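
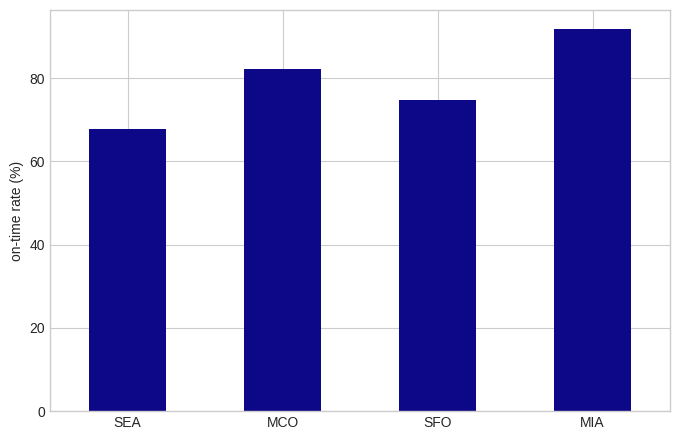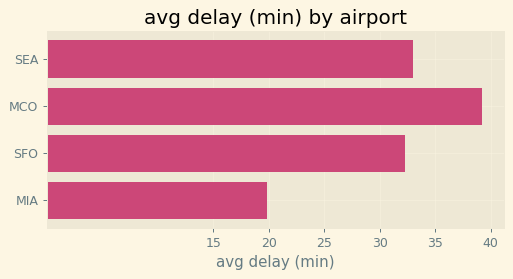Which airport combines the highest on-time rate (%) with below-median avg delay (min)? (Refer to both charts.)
Chart 2 median avg delay (min) ≈ 35; below-median airports: SFO, MIA. Among those, MIA has the highest on-time rate (%) (≈ 90).

MIA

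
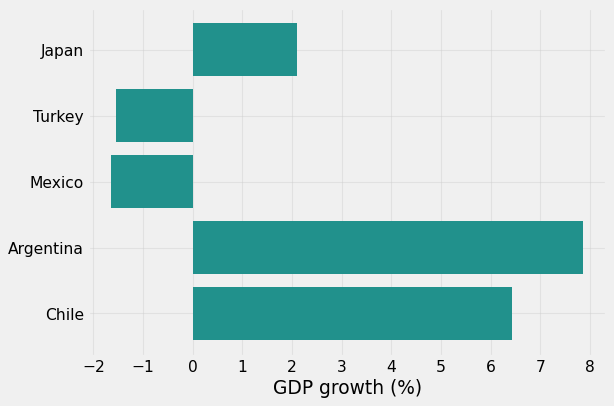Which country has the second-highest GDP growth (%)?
Chile

Top 3: Argentina ≈ 8, Chile ≈ 6, Japan ≈ 2.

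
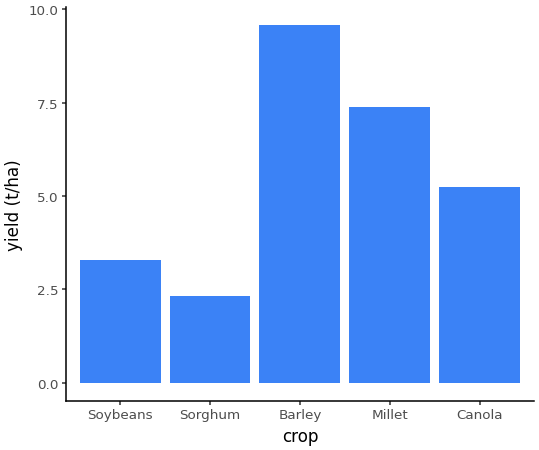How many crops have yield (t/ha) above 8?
Above 8: Barley.

1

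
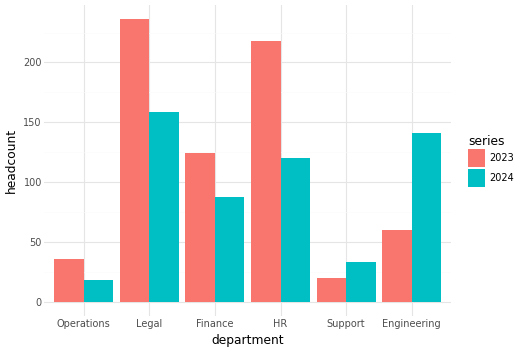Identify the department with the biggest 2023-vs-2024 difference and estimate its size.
HR, ≈ 100

HR: 2023 ≈ 220, 2024 ≈ 120 → gap ≈ 100. Next-largest (Engineering) is only ≈ 80.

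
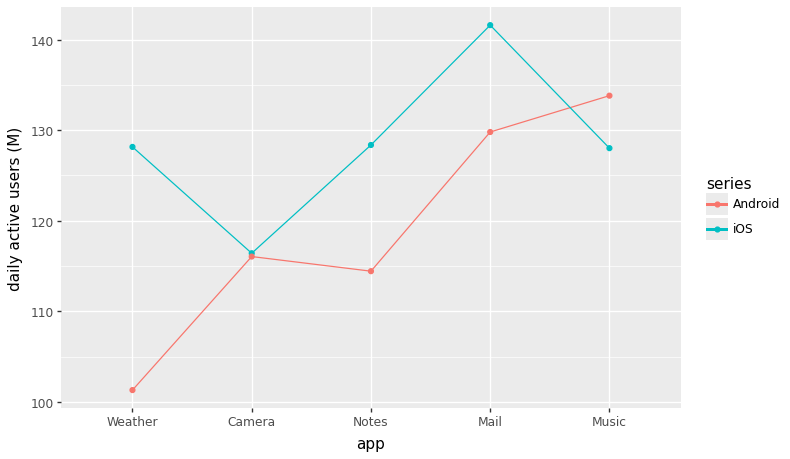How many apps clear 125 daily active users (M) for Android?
Above 125: Mail, Music.

2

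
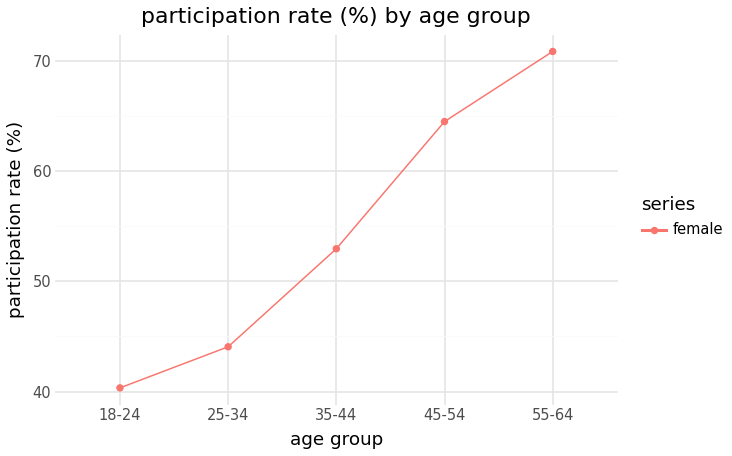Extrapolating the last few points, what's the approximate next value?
Last three: 55, 65, 70 → slope ≈ 7.5/step → next ≈ 77.5.

≈ 77.5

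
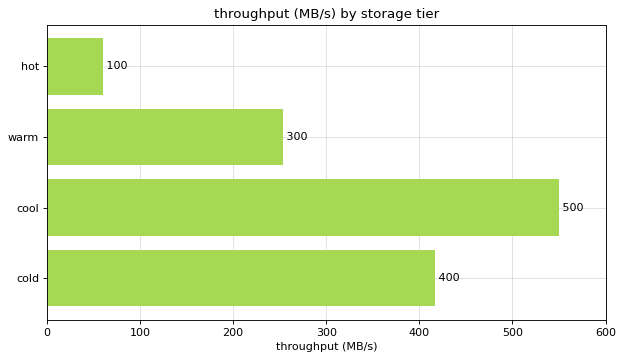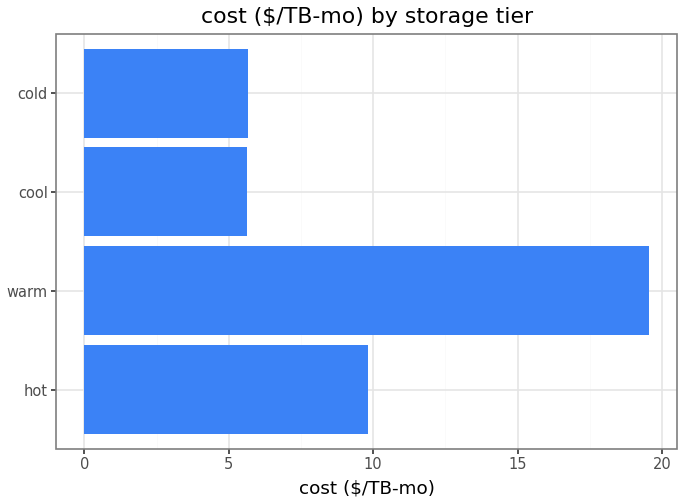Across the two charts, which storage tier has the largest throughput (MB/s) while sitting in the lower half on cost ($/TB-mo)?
Chart 2 median cost ($/TB-mo) ≈ 8; below-median storage tiers: cool, cold. Among those, cool has the highest throughput (MB/s) (≈ 500).

cool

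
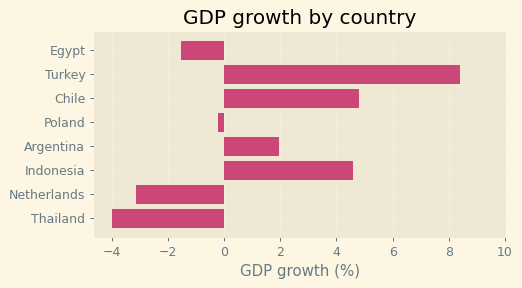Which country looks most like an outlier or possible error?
Turkey

Turkey ≈ 8; the rest sit between ≈ -4 and ≈ 4.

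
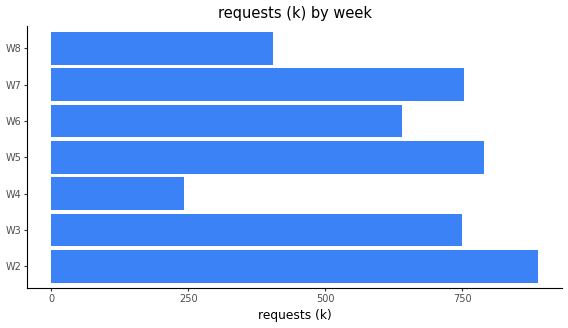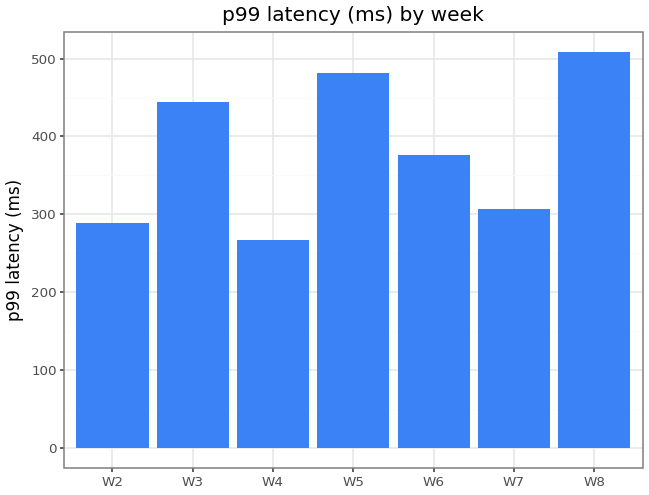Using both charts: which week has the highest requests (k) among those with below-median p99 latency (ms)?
W2

Chart 2 median p99 latency (ms) ≈ 400; below-median weeks: W2, W4, W7. Among those, W2 has the highest requests (k) (≈ 900).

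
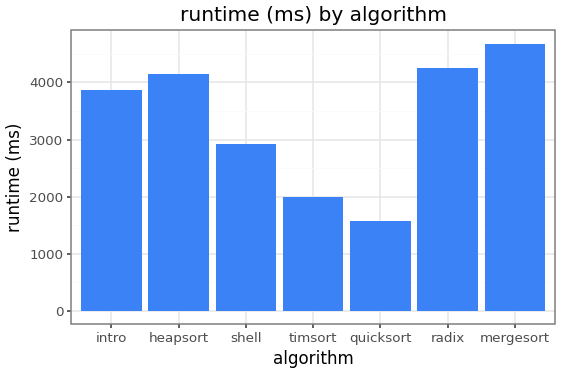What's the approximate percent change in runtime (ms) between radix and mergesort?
radix ≈ 4000, mergesort ≈ 4500; (4500 − 4000) / 4000 ≈ +12.5%.

≈ +12.5%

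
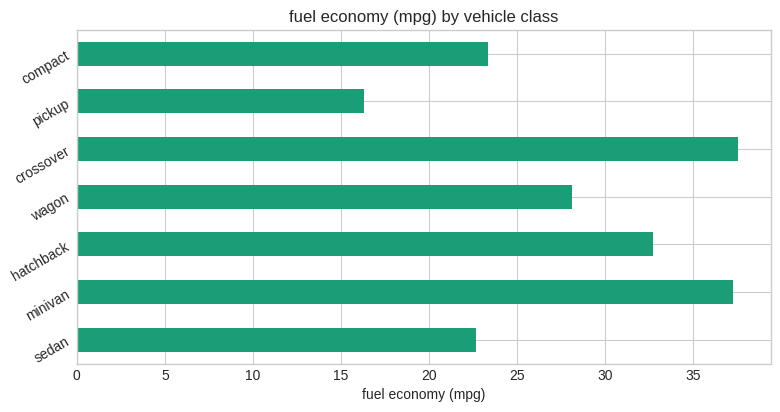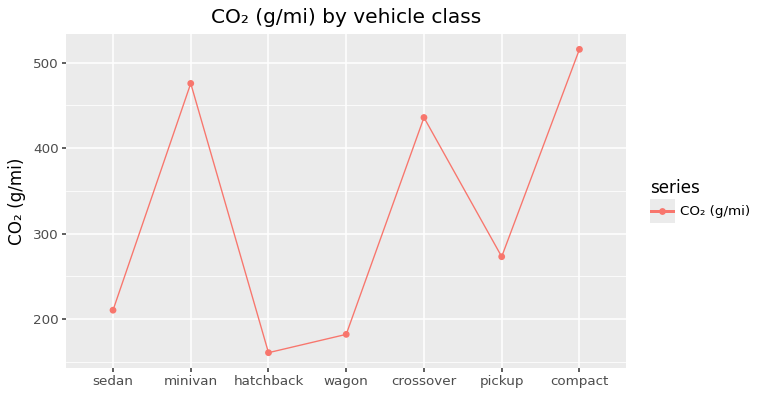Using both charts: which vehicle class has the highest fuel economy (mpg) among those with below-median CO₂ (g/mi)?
hatchback

Chart 2 median CO₂ (g/mi) ≈ 250; below-median vehicle classes: sedan, hatchback, wagon. Among those, hatchback has the highest fuel economy (mpg) (≈ 35).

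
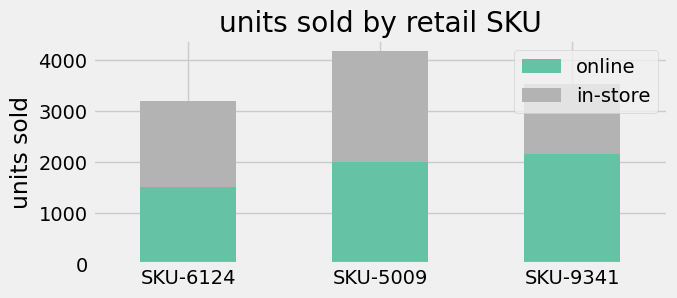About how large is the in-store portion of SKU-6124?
in-store top ≈ 3000, bottom ≈ 1500; segment ≈ 1500.

≈ 1500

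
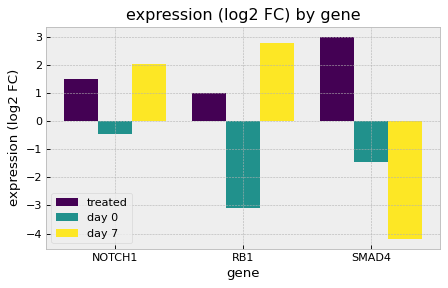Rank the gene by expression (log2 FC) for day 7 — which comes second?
NOTCH1

Top 3 for day 7: RB1 ≈ 3, NOTCH1 ≈ 2, SMAD4 ≈ -4.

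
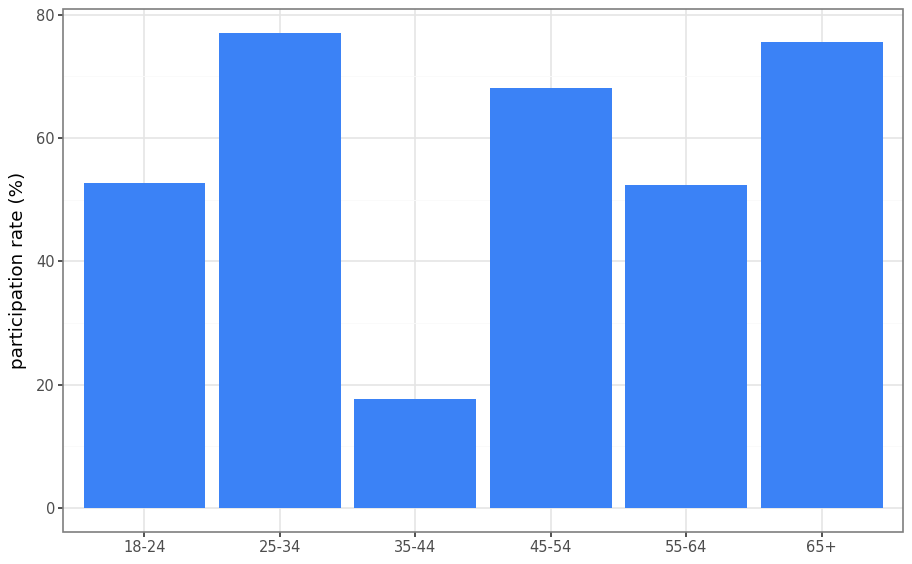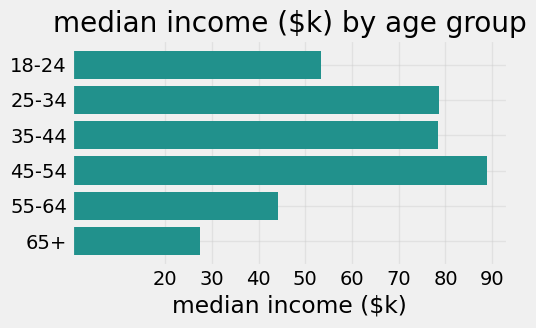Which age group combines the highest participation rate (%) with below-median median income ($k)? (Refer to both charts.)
Chart 2 median median income ($k) ≈ 70; below-median age groups: 18-24, 55-64, 65+. Among those, 65+ has the highest participation rate (%) (≈ 80).

65+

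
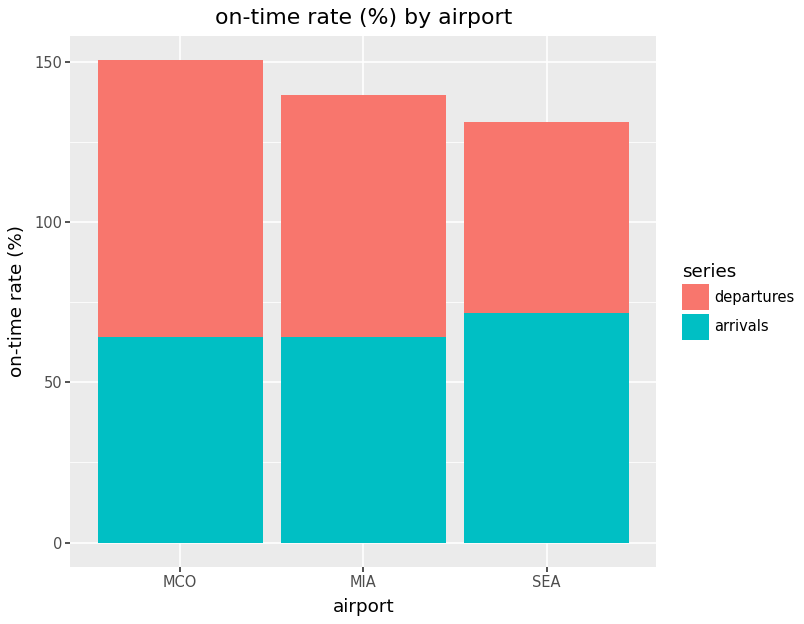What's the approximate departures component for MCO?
departures top ≈ 160, bottom ≈ 60; segment ≈ 100.

≈ 100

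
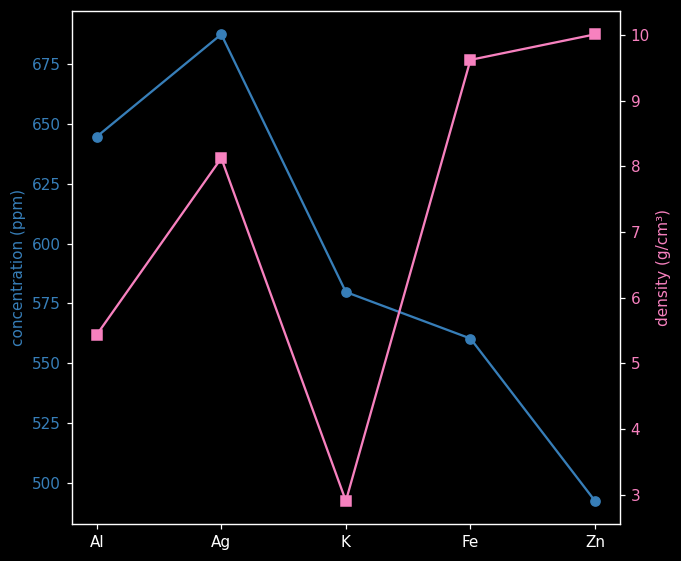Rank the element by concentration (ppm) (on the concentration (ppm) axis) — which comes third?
K

Top 4 (on the concentration (ppm) axis): Ag ≈ 680, Al ≈ 640, K ≈ 580, Fe ≈ 560.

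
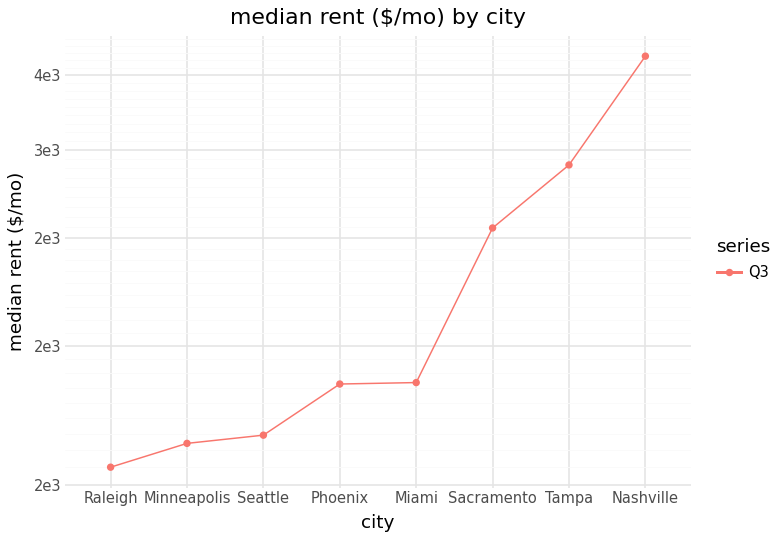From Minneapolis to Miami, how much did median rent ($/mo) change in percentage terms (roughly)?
≈ +12.5%

Minneapolis ≈ 1600, Miami ≈ 1800; (1800 − 1600) / 1600 ≈ +12.5%.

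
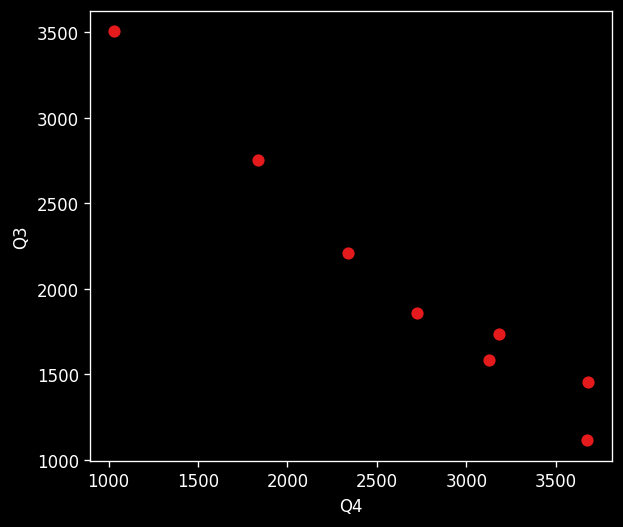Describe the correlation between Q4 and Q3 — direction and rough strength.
Points are negatively correlated; strong (|r| ≈ 1.0).

negative, strong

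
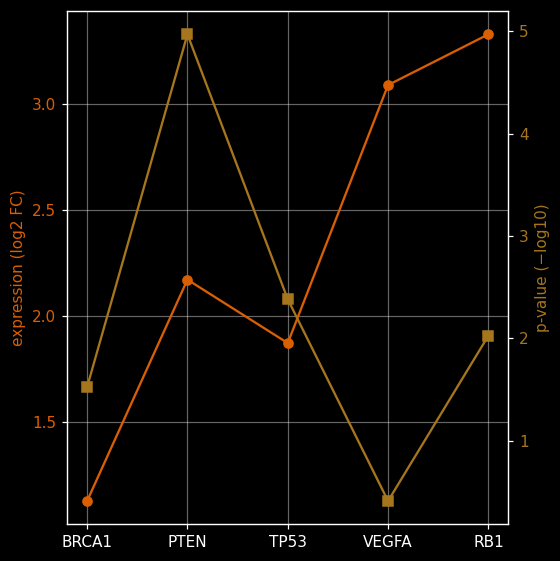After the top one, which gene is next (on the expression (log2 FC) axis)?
VEGFA

Top 3 (on the expression (log2 FC) axis): RB1 ≈ 3.4, VEGFA ≈ 3.0, PTEN ≈ 2.2.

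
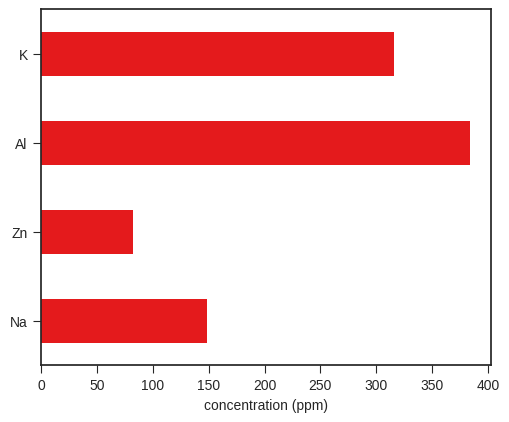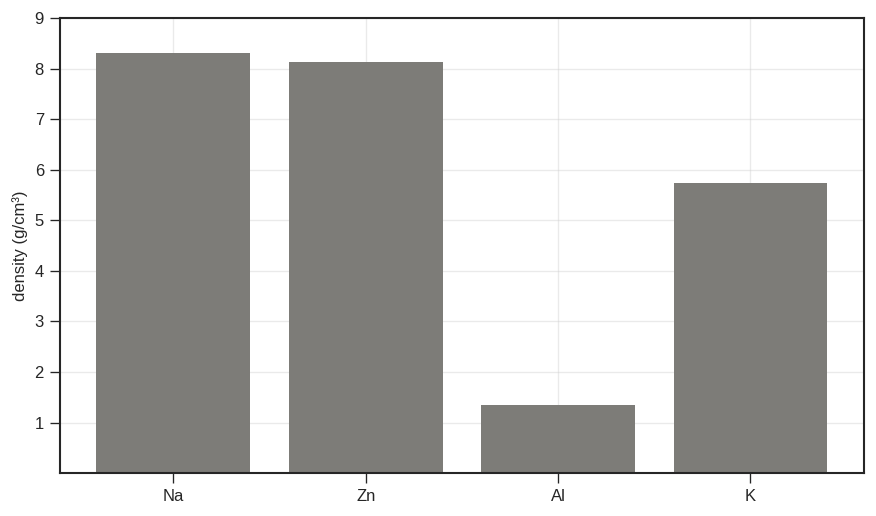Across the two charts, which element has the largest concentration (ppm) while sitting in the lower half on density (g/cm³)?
Chart 2 median density (g/cm³) ≈ 7; below-median elements: Al, K. Among those, Al has the highest concentration (ppm) (≈ 400).

Al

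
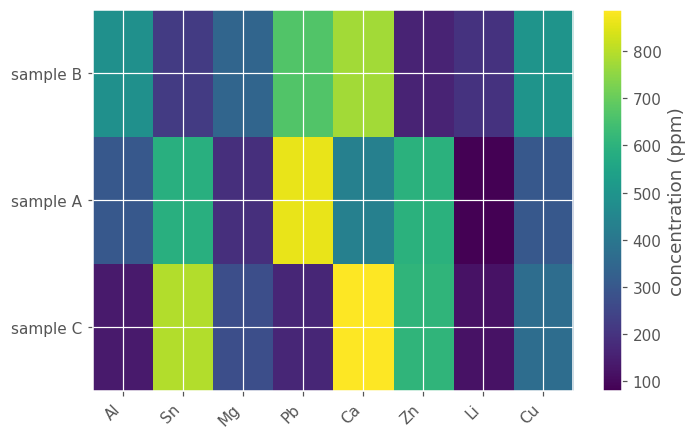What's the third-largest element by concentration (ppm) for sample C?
Zn

Top 4 for sample C: Ca ≈ 900, Sn ≈ 800, Zn ≈ 600, Cu ≈ 400.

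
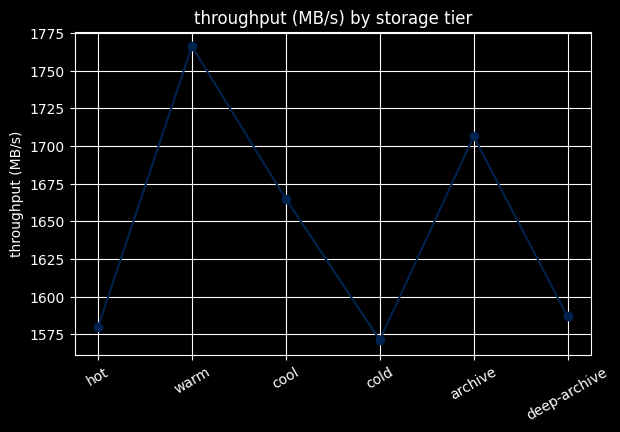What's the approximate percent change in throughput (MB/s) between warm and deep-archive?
warm ≈ 1760, deep-archive ≈ 1580; (1580 − 1760) / 1760 ≈ -10.2%.

≈ -10.2%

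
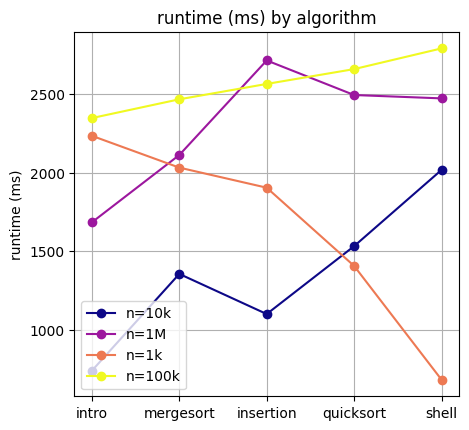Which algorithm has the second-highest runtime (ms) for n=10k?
quicksort

Top 3 for n=10k: shell ≈ 2000, quicksort ≈ 1600, mergesort ≈ 1400.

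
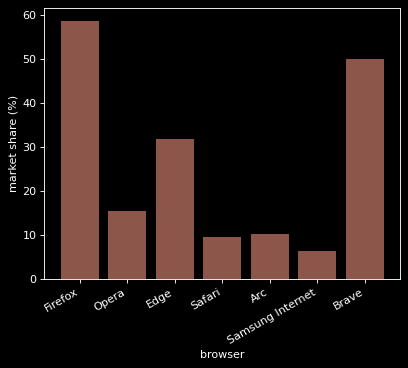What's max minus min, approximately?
Max Firefox ≈ 60, min Samsung Internet ≈ 5; range ≈ 55.

≈ 55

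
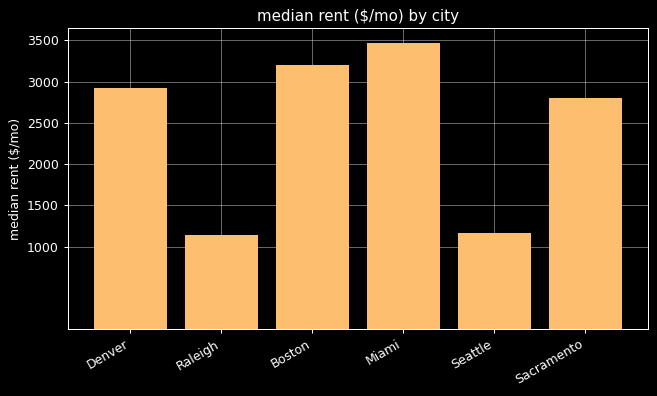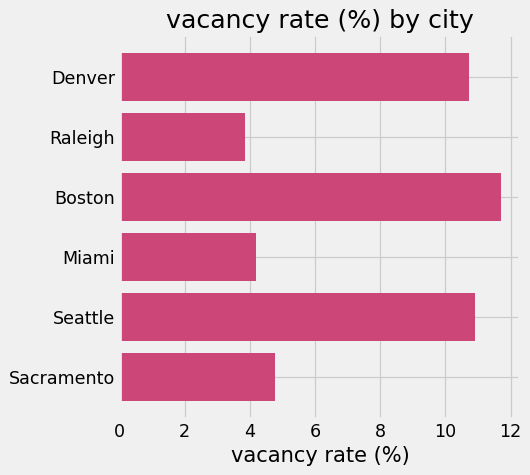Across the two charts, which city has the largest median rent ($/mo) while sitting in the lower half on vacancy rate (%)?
Miami

Chart 2 median vacancy rate (%) ≈ 8; below-median cities: Raleigh, Miami, Sacramento. Among those, Miami has the highest median rent ($/mo) (≈ 3500).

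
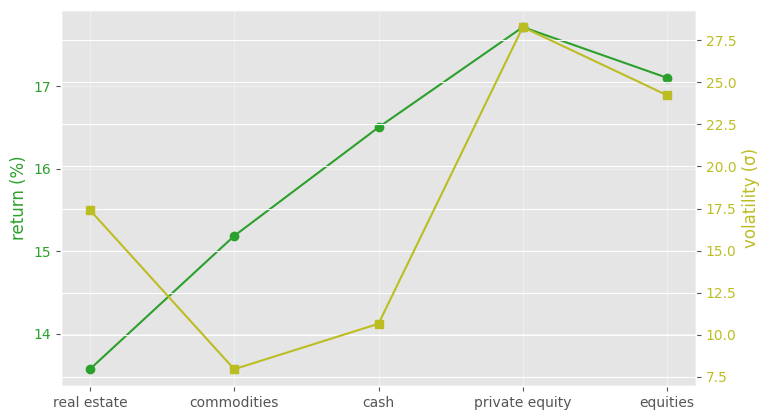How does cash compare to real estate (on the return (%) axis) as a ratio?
≈ 1.22×

cash ≈ 16.5, real estate ≈ 13.5; 16.5/13.5 ≈ 1.22.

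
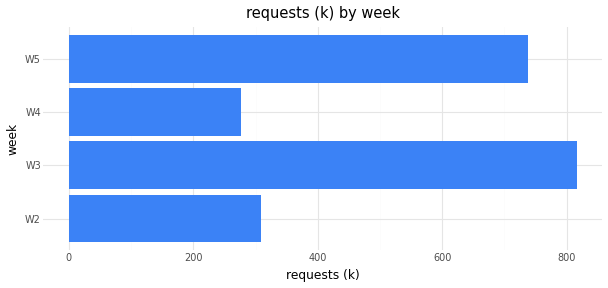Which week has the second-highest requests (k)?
Top 3: W3 ≈ 800, W5 ≈ 700, W2 ≈ 300.

W5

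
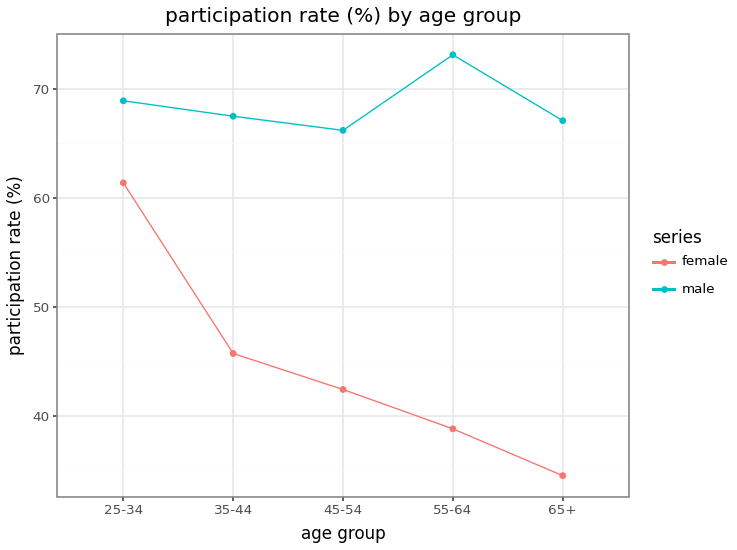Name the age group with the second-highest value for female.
Top 3 for female: 25-34 ≈ 60, 35-44 ≈ 45, 45-54 ≈ 40.

35-44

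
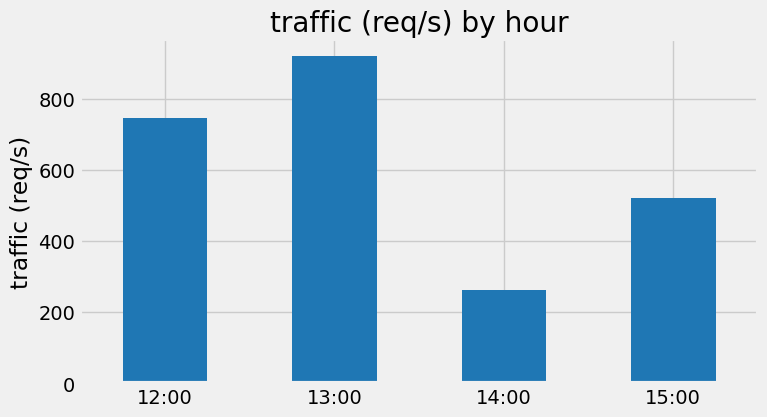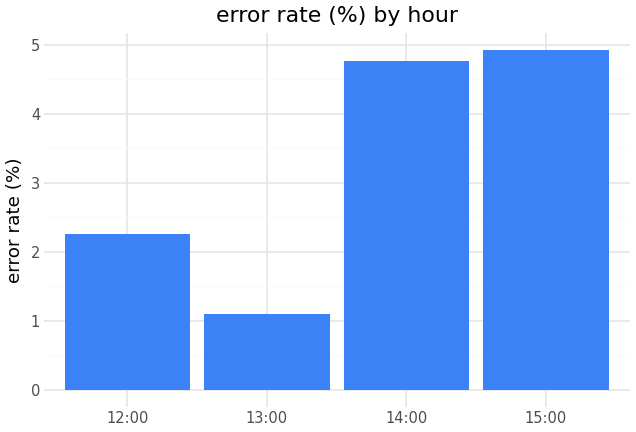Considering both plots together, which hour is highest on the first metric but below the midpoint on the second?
Chart 2 median error rate (%) ≈ 3.5; below-median hours: 12:00, 13:00. Among those, 13:00 has the highest traffic (req/s) (≈ 900).

13:00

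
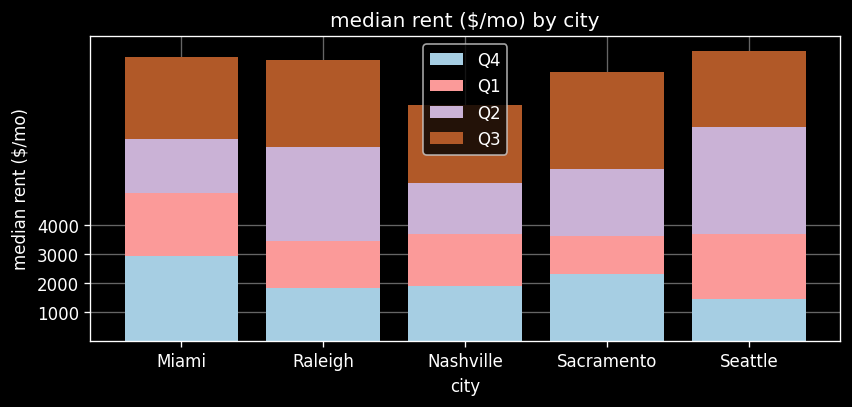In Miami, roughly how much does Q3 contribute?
≈ 3000

Q3 top ≈ 10000, bottom ≈ 7000; segment ≈ 3000.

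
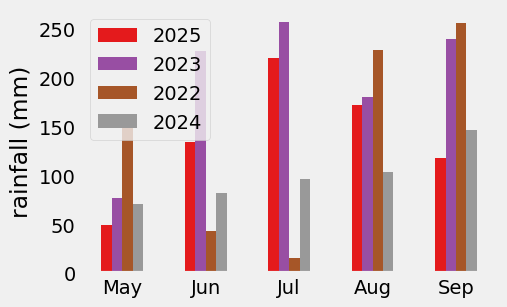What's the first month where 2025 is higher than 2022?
May: 2025 ≈ 50 vs 2022 ≈ 150 (not yet); Jun: 2025 ≈ 125 vs 2022 ≈ 50 (first crossover).

Jun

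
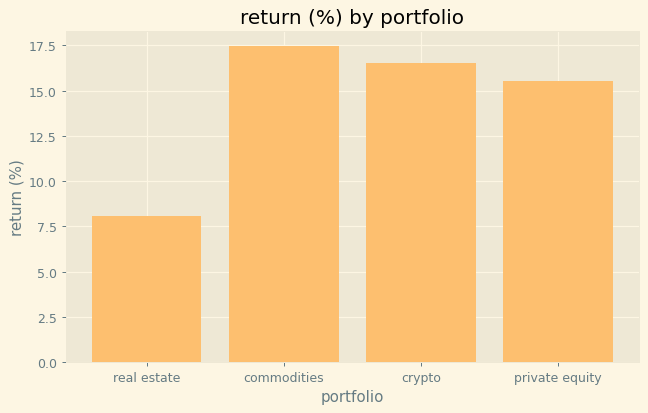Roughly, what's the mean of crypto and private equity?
(16 + 16) / 2 ≈ 16.

≈ 16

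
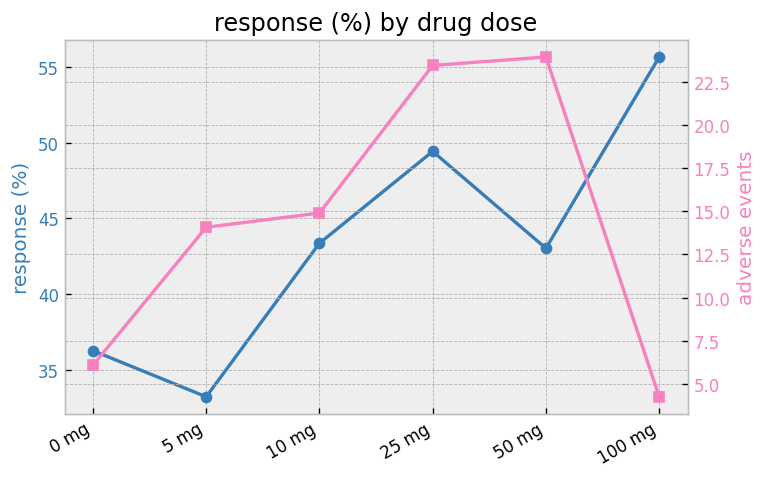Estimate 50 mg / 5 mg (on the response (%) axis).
50 mg ≈ 44, 5 mg ≈ 34; 44/34 ≈ 1.29.

≈ 1.29×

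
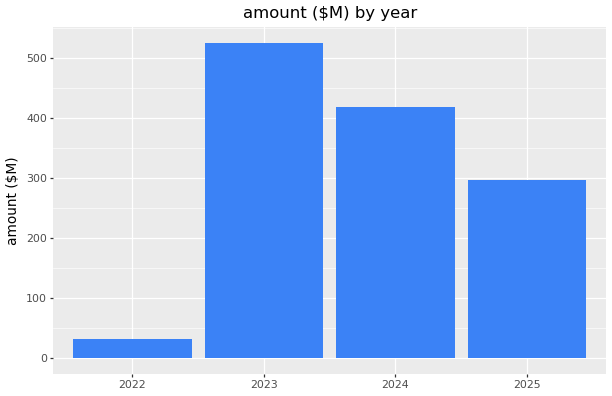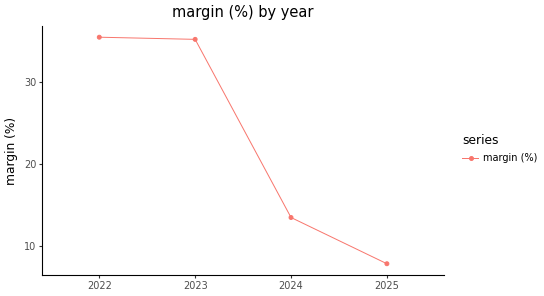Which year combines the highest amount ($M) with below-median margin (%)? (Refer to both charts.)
Chart 2 median margin (%) ≈ 25; below-median years: 2024, 2025. Among those, 2024 has the highest amount ($M) (≈ 400).

2024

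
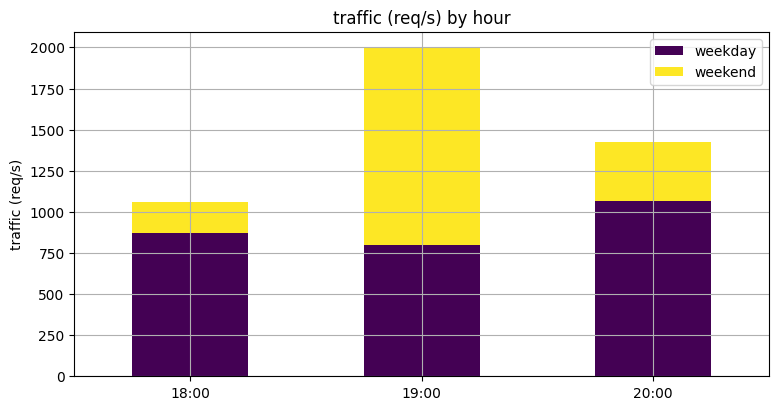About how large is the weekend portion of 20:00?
weekend top ≈ 1400, bottom ≈ 1000; segment ≈ 400.

≈ 400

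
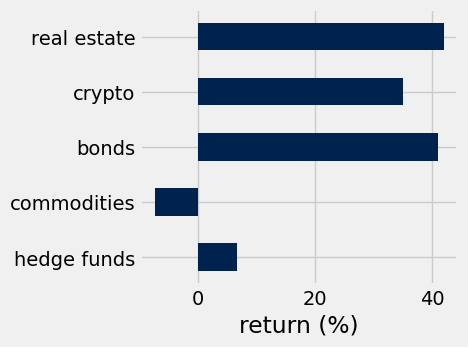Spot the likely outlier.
commodities

commodities ≈ -5; the rest sit between ≈ 5 and ≈ 40.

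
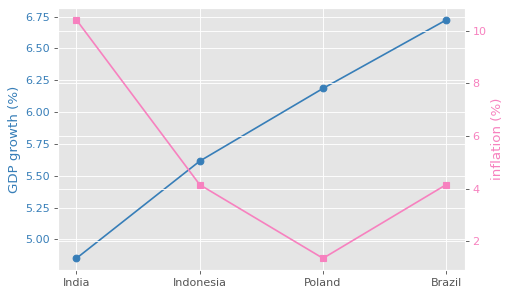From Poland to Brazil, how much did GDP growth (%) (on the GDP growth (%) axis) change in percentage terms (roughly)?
Poland ≈ 6.2, Brazil ≈ 6.8; (6.8 − 6.2) / 6.2 ≈ +9.7%.

≈ +9.7%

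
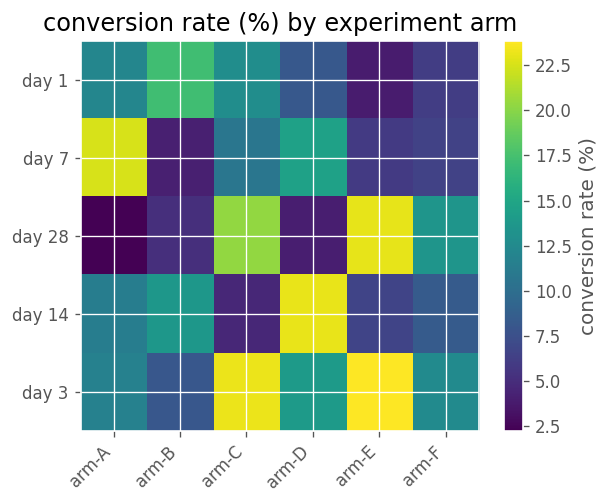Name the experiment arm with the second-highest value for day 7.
arm-D

Top 3 for day 7: arm-A ≈ 22, arm-D ≈ 14, arm-C ≈ 10.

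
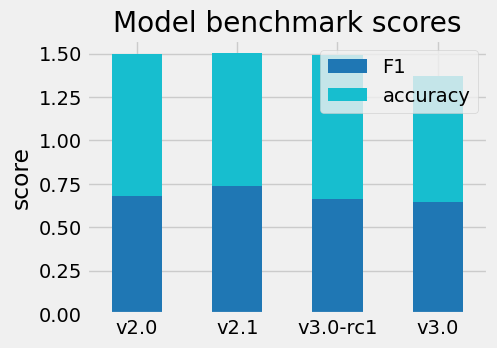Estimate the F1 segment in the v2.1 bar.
F1 top ≈ 0.8, bottom ≈ 0.0; segment ≈ 0.8.

≈ 0.8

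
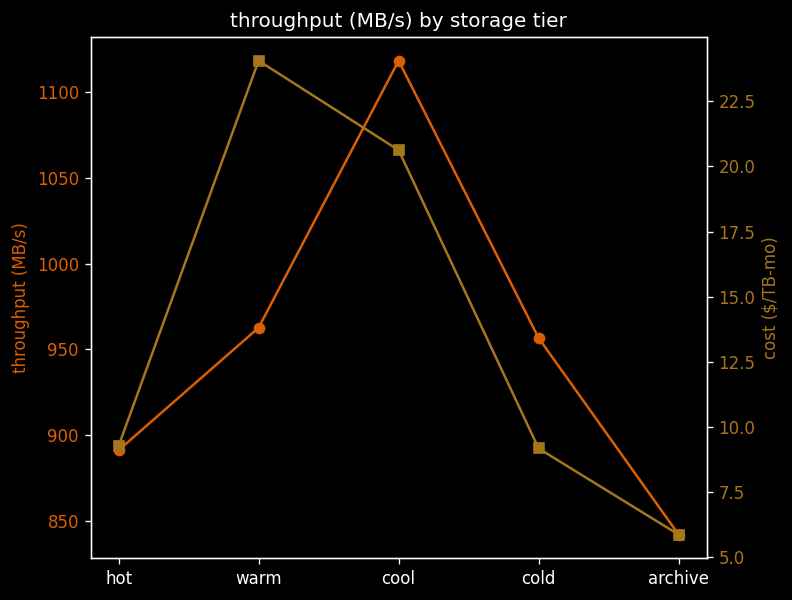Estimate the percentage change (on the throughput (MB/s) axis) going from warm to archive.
warm ≈ 975, archive ≈ 850; (850 − 975) / 975 ≈ -12.8%.

≈ -12.8%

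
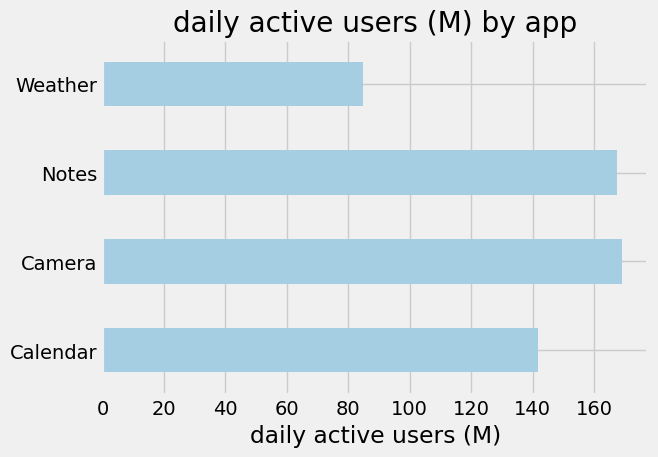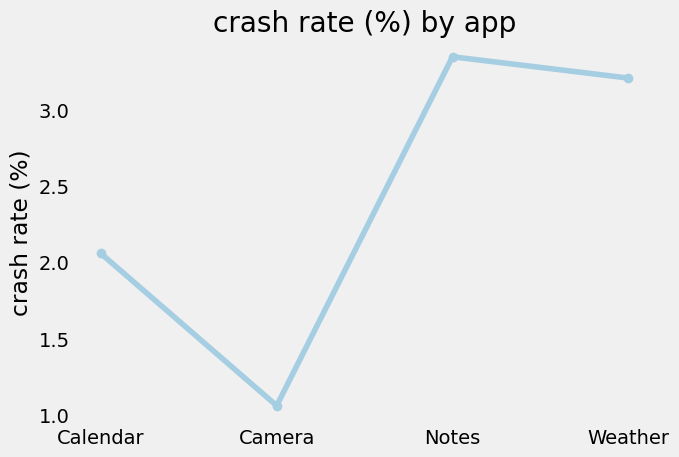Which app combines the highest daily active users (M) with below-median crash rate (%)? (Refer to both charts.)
Camera

Chart 2 median crash rate (%) ≈ 2.5; below-median apps: Calendar, Camera. Among those, Camera has the highest daily active users (M) (≈ 160).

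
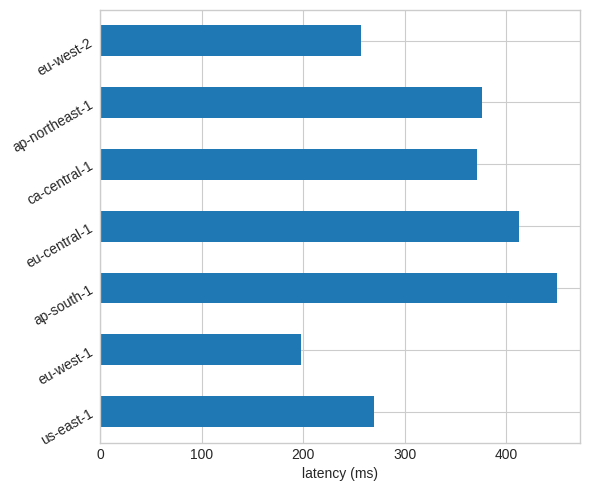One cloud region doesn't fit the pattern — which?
eu-west-1

eu-west-1 ≈ 200; the rest sit between ≈ 250 and ≈ 450.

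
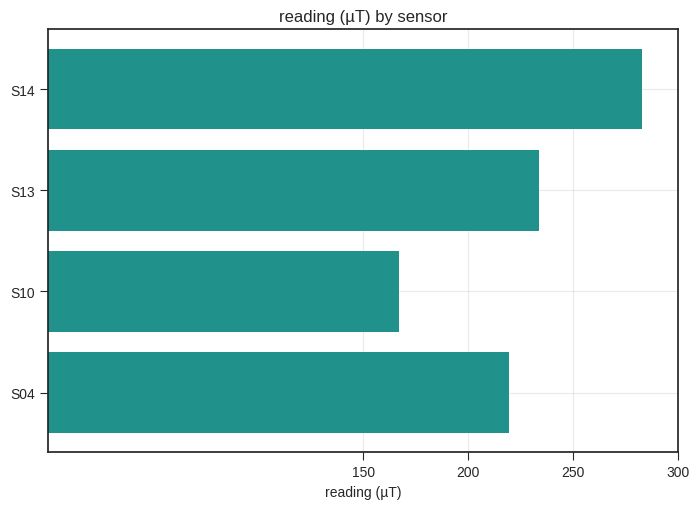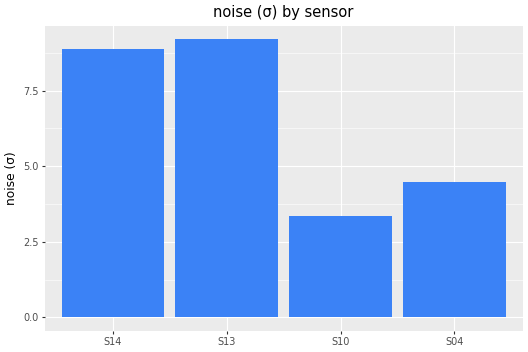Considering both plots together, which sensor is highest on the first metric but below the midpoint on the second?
S04

Chart 2 median noise (σ) ≈ 7; below-median sensors: S10, S04. Among those, S04 has the highest reading (µT) (≈ 200).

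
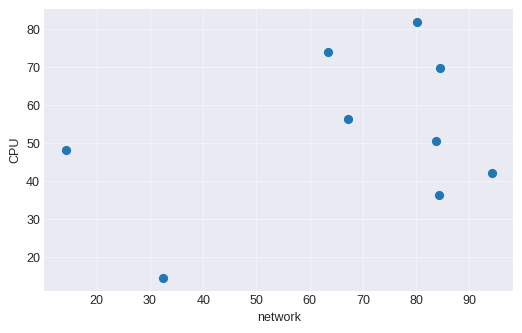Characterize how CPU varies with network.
positive, weak

Points are positively correlated; weak (|r| ≈ 0.3).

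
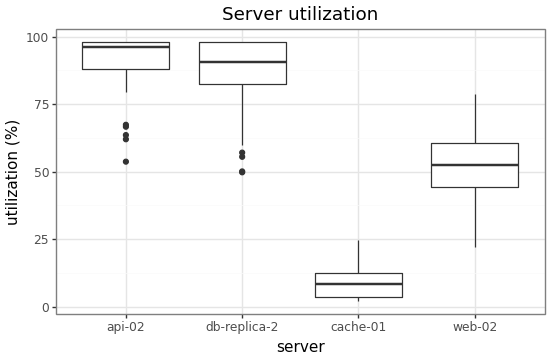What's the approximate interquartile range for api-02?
≈ 10

Q3 ≈ 100, Q1 ≈ 90; IQR ≈ 10.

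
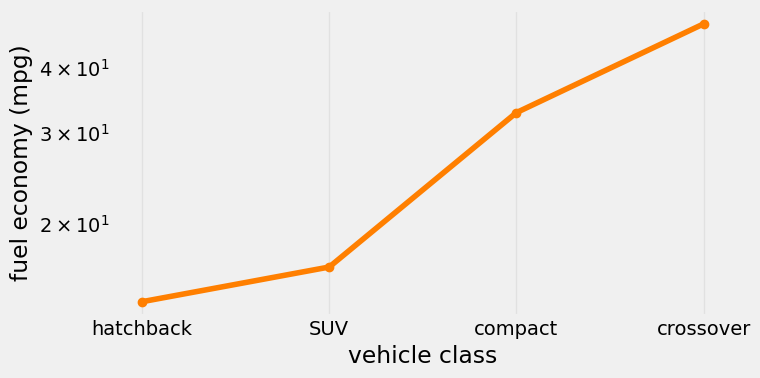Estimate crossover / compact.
crossover ≈ 50, compact ≈ 35; 50/35 ≈ 1.43.

≈ 1.43×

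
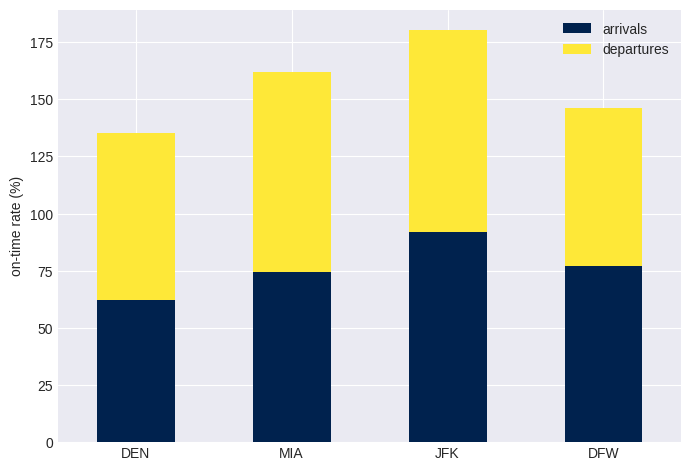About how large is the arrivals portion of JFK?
≈ 100

arrivals top ≈ 100, bottom ≈ 0; segment ≈ 100.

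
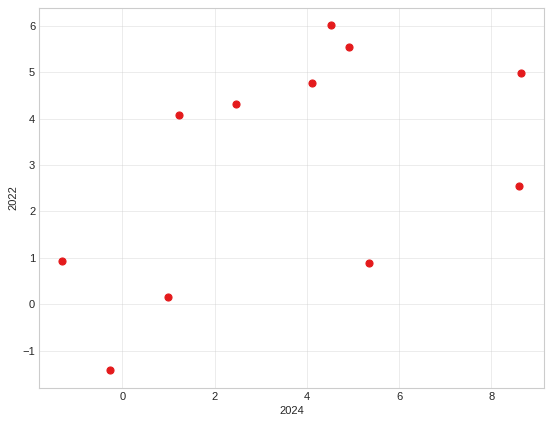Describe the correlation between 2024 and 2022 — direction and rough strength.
Points are positively correlated; moderate (|r| ≈ 0.5).

positive, moderate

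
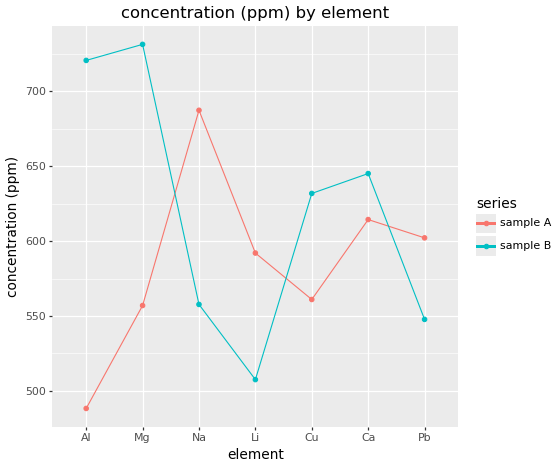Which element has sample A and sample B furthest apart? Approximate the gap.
Al: sample A ≈ 500, sample B ≈ 725 → gap ≈ 225. Next-largest (Mg) is only ≈ 175.

Al, ≈ 225 ppm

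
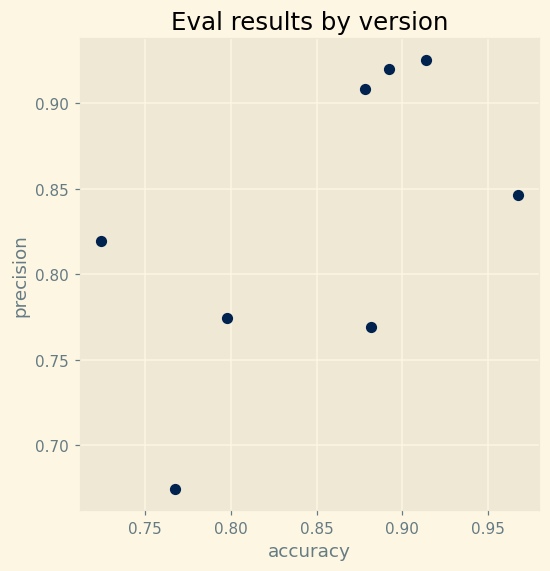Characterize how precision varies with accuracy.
positive, moderate

Points are positively correlated; moderate (|r| ≈ 0.6).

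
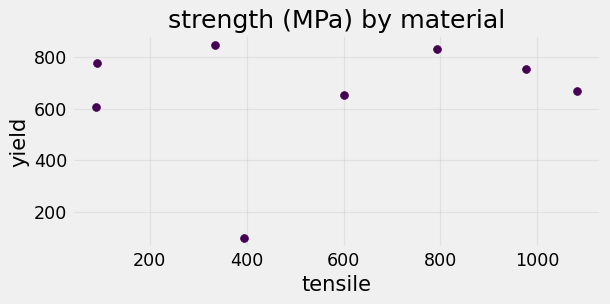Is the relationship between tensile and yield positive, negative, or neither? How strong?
no clear correlation

Points are roughly uncorrelated; weak (|r| ≈ 0.2).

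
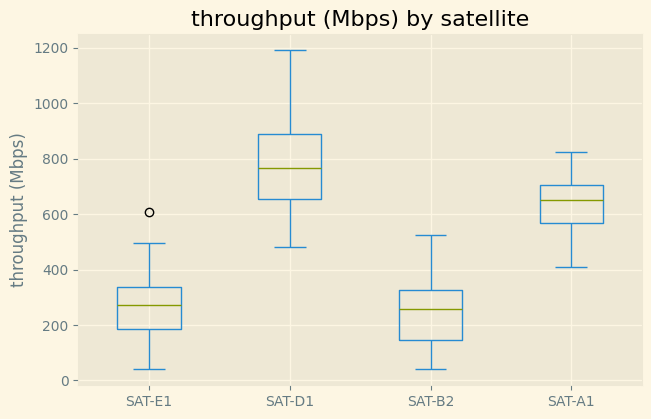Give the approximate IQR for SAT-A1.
≈ 150

Q3 ≈ 700, Q1 ≈ 550; IQR ≈ 150.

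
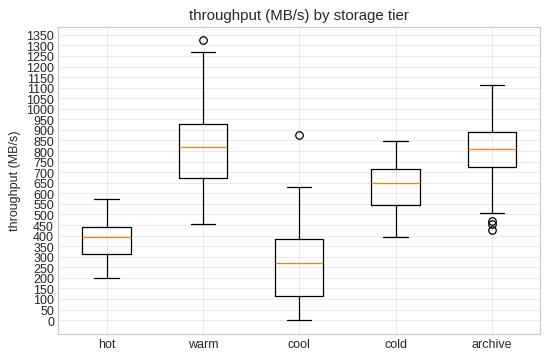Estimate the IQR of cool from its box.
Q3 ≈ 400, Q1 ≈ 100; IQR ≈ 300.

≈ 300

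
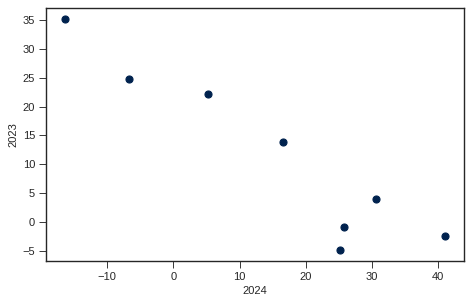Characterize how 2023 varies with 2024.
negative, strong

Points are negatively correlated; strong (|r| ≈ 0.9).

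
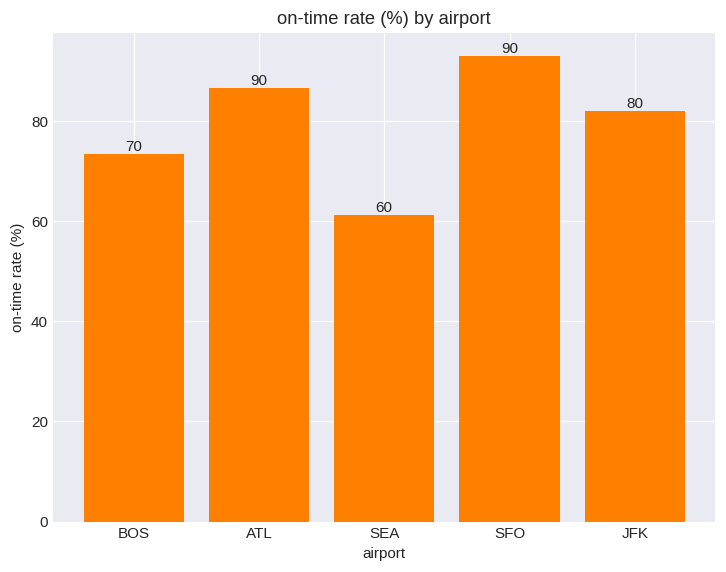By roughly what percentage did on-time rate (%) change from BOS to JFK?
BOS ≈ 70, JFK ≈ 80; (80 − 70) / 70 ≈ +14.3%.

≈ +14.3%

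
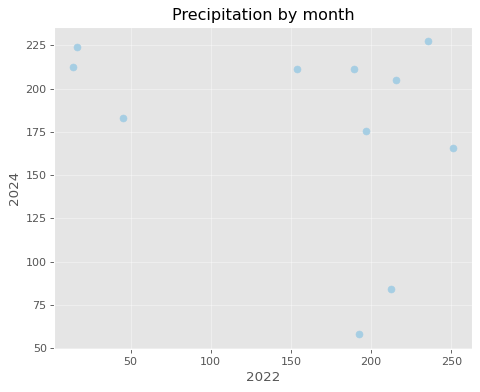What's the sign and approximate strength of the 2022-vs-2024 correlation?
negative, weak

Points are negatively correlated; weak (|r| ≈ 0.3).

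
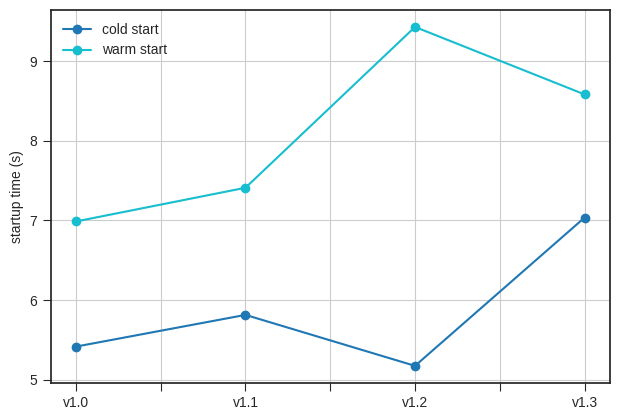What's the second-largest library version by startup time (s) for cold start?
Top 3 for cold start: v1.3 ≈ 7.0, v1.1 ≈ 6.0, v1.0 ≈ 5.5.

v1.1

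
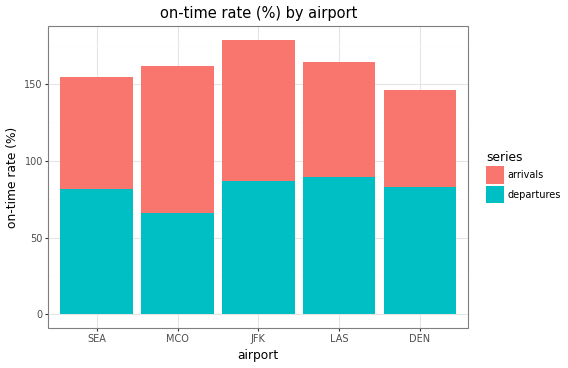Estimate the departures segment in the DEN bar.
departures top ≈ 80, bottom ≈ 0; segment ≈ 80.

≈ 80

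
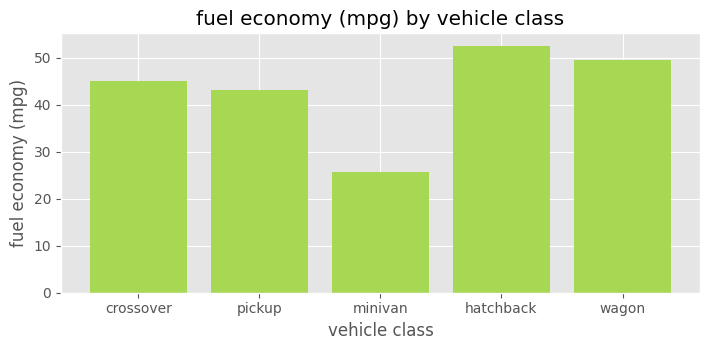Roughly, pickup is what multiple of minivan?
pickup ≈ 45, minivan ≈ 25; 45/25 ≈ 1.8.

≈ 1.8×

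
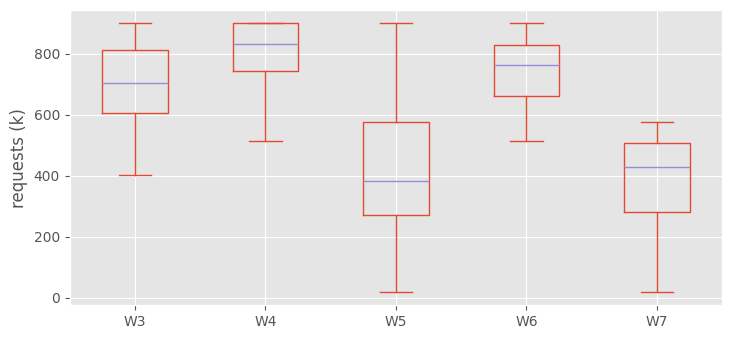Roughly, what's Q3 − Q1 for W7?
Q3 ≈ 500, Q1 ≈ 300; IQR ≈ 200.

≈ 200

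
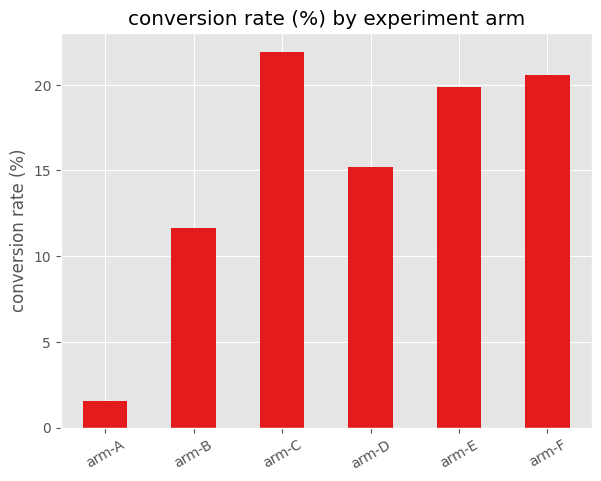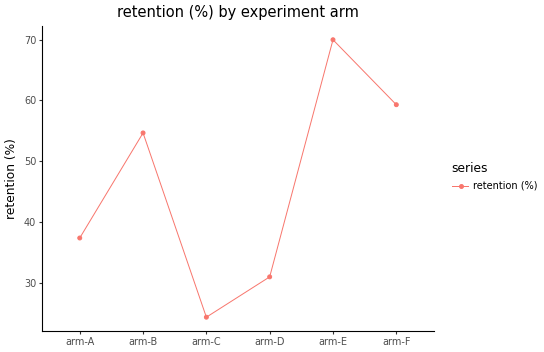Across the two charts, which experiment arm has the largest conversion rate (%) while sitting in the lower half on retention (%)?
Chart 2 median retention (%) ≈ 50; below-median experiment arms: arm-A, arm-C, arm-D. Among those, arm-C has the highest conversion rate (%) (≈ 20).

arm-C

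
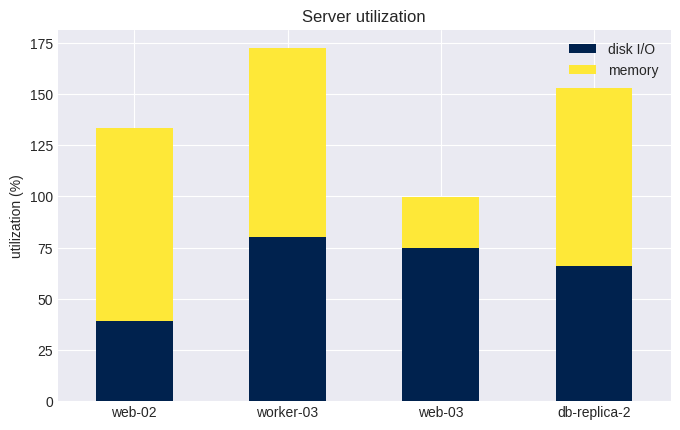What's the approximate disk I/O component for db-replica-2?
≈ 60

disk I/O top ≈ 60, bottom ≈ 0; segment ≈ 60.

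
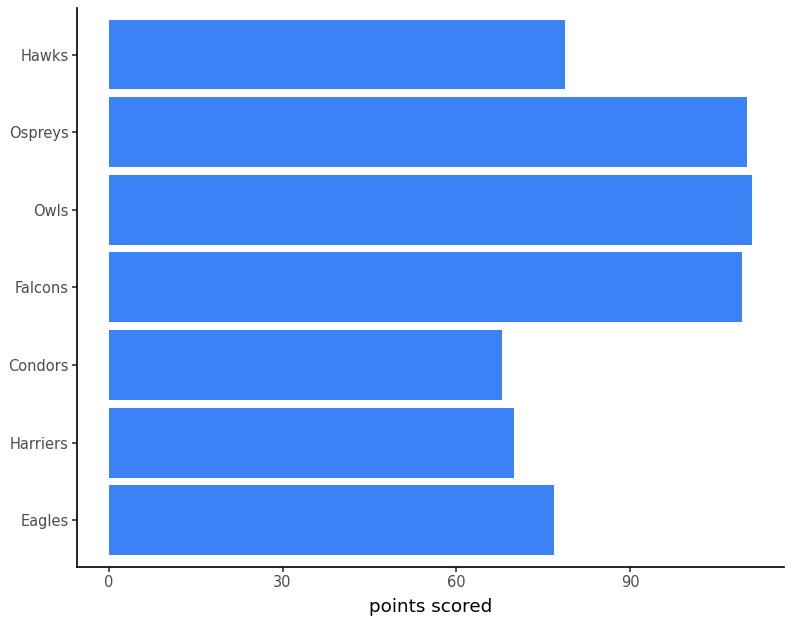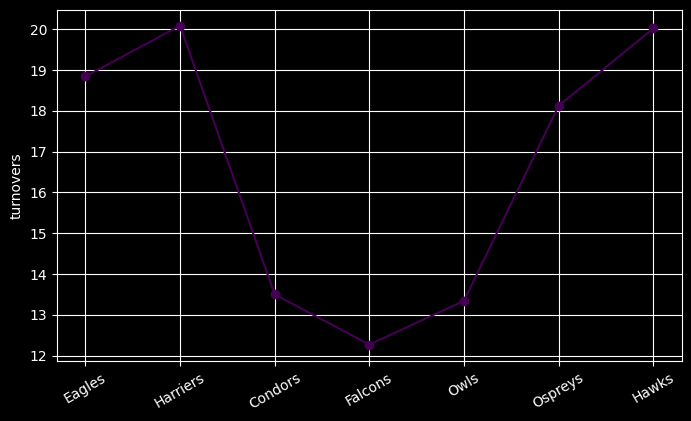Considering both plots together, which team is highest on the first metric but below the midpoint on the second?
Chart 2 median turnovers ≈ 18; below-median teams: Condors, Falcons, Owls. Among those, Owls has the highest points scored (≈ 120).

Owls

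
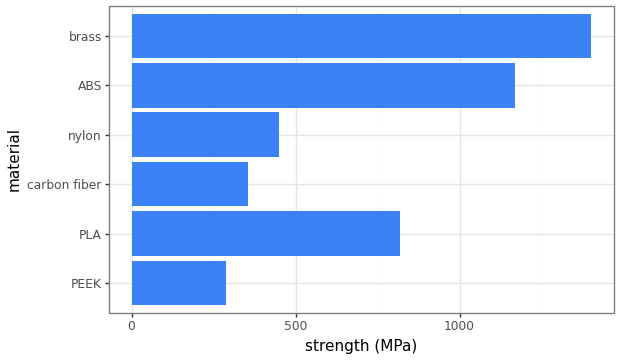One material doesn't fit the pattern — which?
brass ≈ 1400; the rest sit between ≈ 200 and ≈ 1200.

brass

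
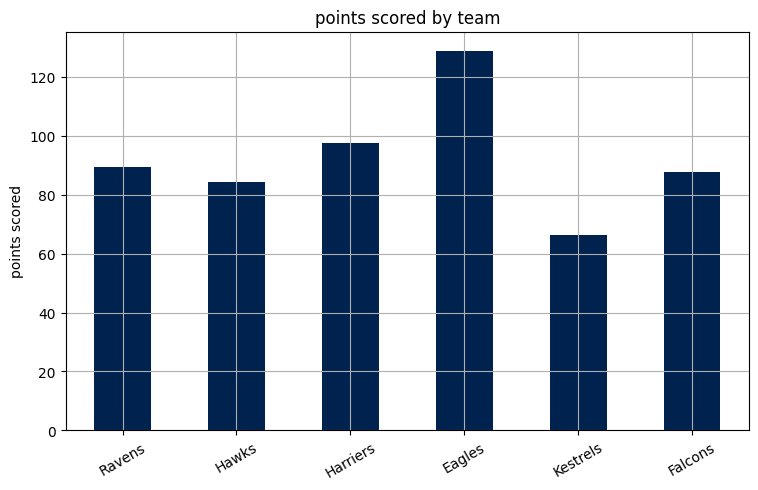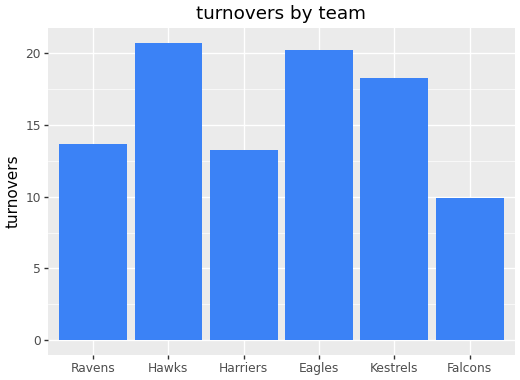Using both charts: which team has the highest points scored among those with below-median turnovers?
Harriers

Chart 2 median turnovers ≈ 16; below-median teams: Ravens, Harriers, Falcons. Among those, Harriers has the highest points scored (≈ 100).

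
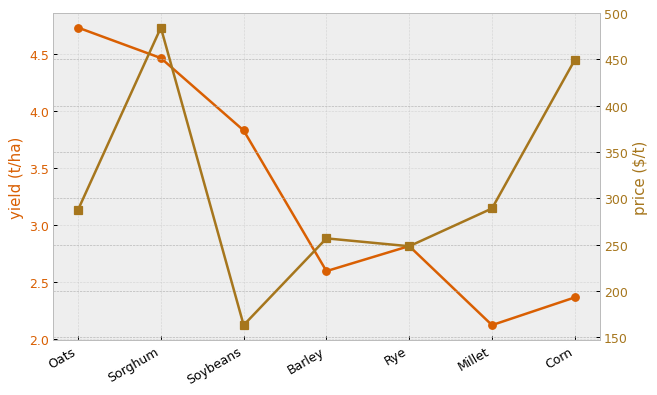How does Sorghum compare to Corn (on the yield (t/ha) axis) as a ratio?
≈ 1.8×

Sorghum ≈ 4.5, Corn ≈ 2.5; 4.5/2.5 ≈ 1.8.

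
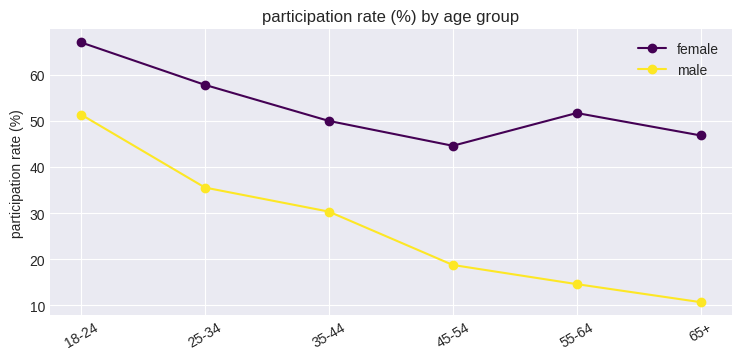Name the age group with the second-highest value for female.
25-34

Top 3 for female: 18-24 ≈ 65, 25-34 ≈ 60, 55-64 ≈ 50.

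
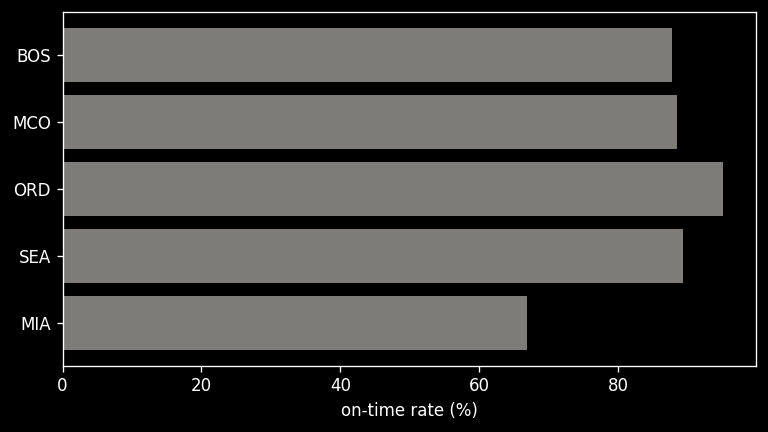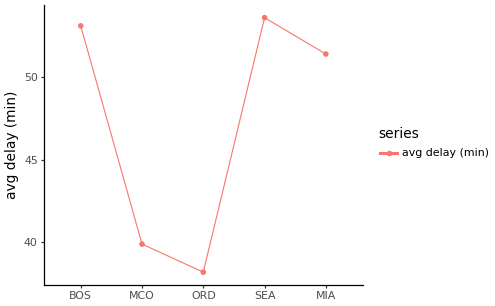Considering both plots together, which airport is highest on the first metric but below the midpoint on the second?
ORD

Chart 2 median avg delay (min) ≈ 50; below-median airports: MCO, ORD. Among those, ORD has the highest on-time rate (%) (≈ 100).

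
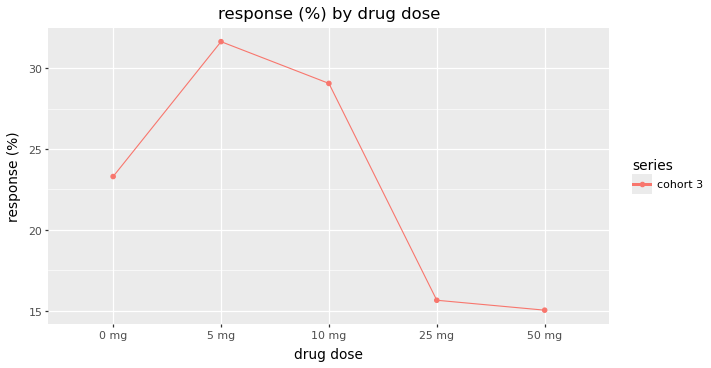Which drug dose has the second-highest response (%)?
Top 3: 5 mg ≈ 32, 10 mg ≈ 30, 0 mg ≈ 24.

10 mg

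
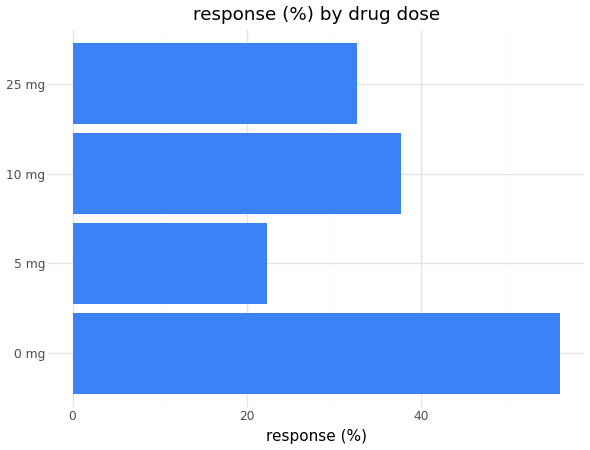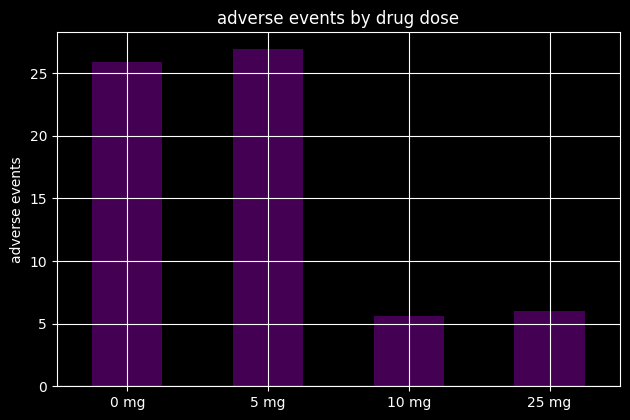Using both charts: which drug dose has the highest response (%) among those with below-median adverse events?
10 mg

Chart 2 median adverse events ≈ 15; below-median drug doses: 10 mg, 25 mg. Among those, 10 mg has the highest response (%) (≈ 40).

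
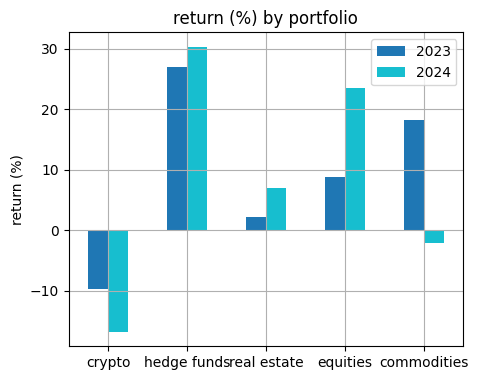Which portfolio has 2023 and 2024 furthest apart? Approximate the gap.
commodities: 2023 ≈ 20, 2024 ≈ 0 → gap ≈ 20. Next-largest (equities) is only ≈ 15.

commodities, ≈ 20 %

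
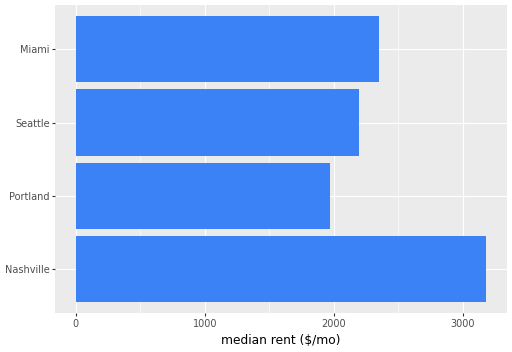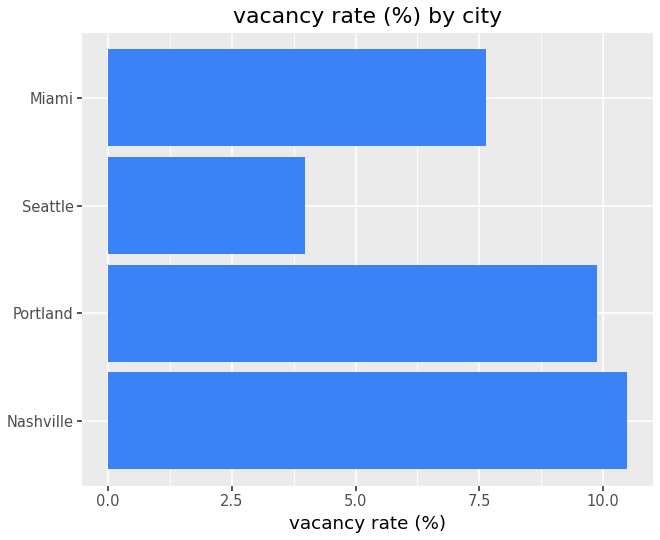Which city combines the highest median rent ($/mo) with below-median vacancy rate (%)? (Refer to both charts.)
Miami

Chart 2 median vacancy rate (%) ≈ 9; below-median cities: Seattle, Miami. Among those, Miami has the highest median rent ($/mo) (≈ 2500).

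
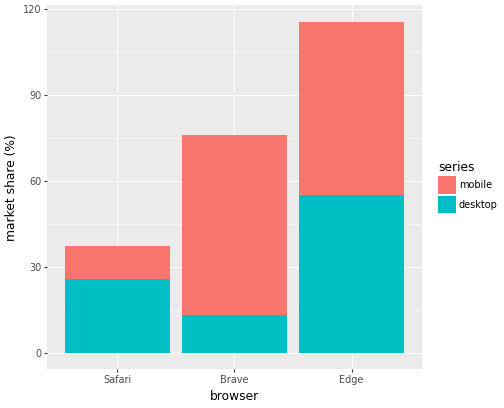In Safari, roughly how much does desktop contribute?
≈ 30

desktop top ≈ 30, bottom ≈ 0; segment ≈ 30.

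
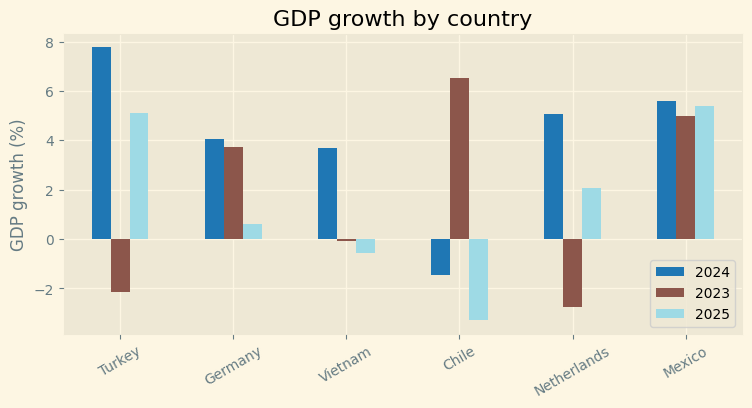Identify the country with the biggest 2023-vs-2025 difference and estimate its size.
Chile: 2023 ≈ 7, 2025 ≈ -3 → gap ≈ 10. Next-largest (Turkey) is only ≈ 7.

Chile, ≈ 10 %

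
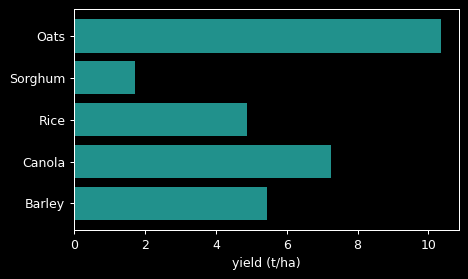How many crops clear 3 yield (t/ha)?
4

Above 3: Oats, Rice, Canola, Barley.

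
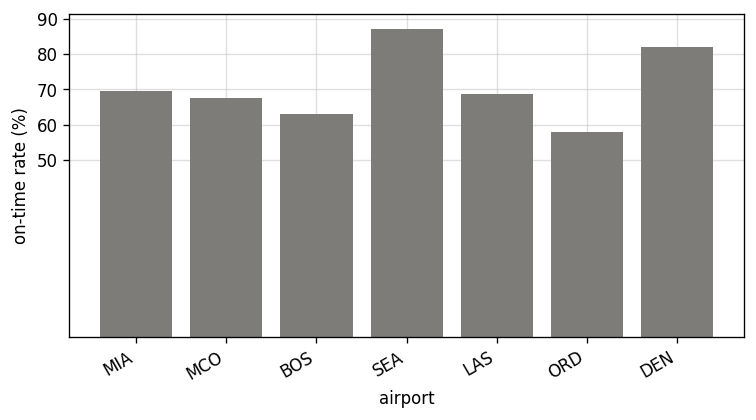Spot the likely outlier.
SEA

SEA ≈ 90; the rest sit between ≈ 60 and ≈ 80.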